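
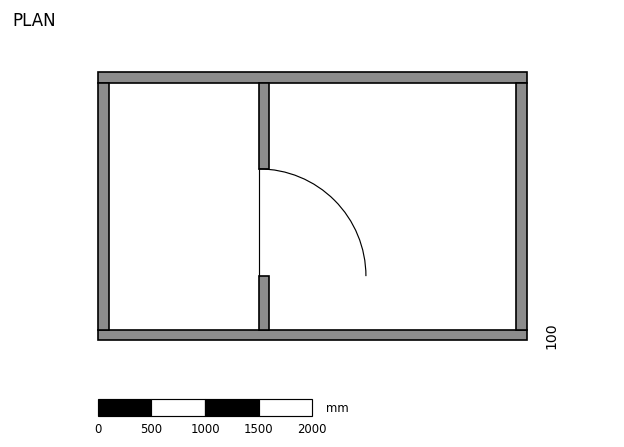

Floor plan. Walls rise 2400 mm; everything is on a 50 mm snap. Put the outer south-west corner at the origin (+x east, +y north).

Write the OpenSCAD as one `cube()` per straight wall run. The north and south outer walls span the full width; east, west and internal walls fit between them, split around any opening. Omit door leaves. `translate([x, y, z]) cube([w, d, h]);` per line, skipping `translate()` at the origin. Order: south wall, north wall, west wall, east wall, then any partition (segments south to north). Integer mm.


cube([4000, 100, 2400]);
translate([0, 2400, 0]) cube([4000, 100, 2400]);
translate([0, 100, 0]) cube([100, 2300, 2400]);
translate([3900, 100, 0]) cube([100, 2300, 2400]);
translate([1500, 100, 0]) cube([100, 500, 2400]);
translate([1500, 1600, 0]) cube([100, 800, 2400]);


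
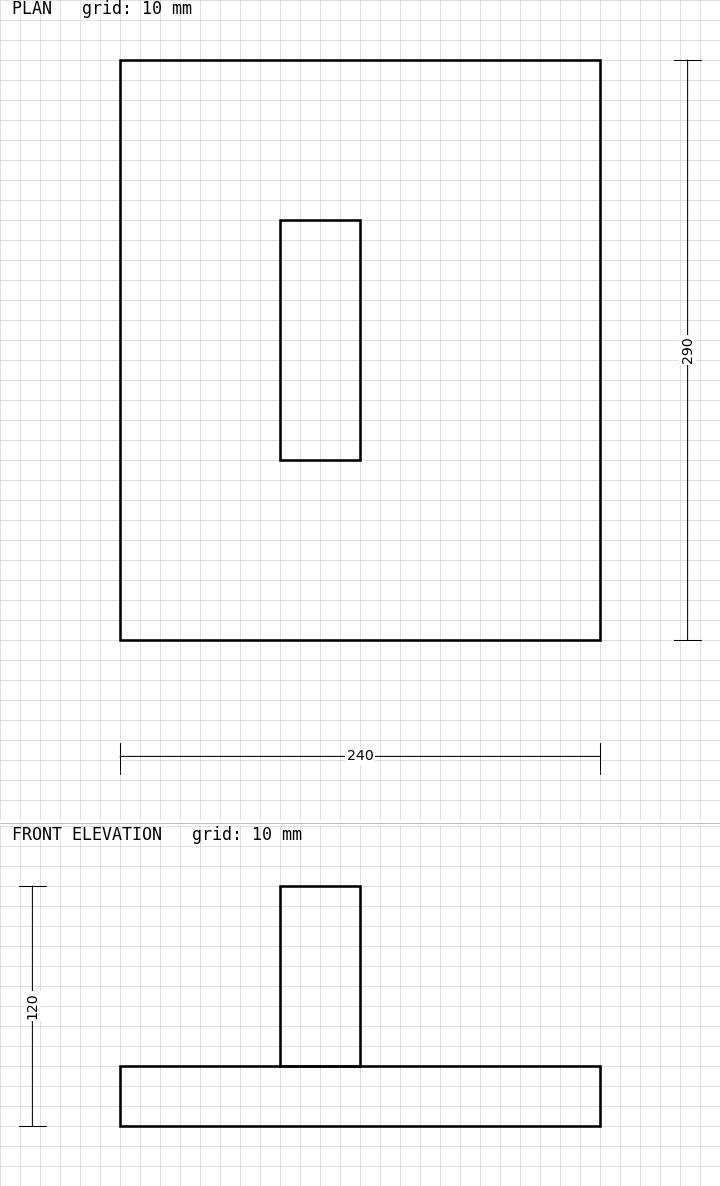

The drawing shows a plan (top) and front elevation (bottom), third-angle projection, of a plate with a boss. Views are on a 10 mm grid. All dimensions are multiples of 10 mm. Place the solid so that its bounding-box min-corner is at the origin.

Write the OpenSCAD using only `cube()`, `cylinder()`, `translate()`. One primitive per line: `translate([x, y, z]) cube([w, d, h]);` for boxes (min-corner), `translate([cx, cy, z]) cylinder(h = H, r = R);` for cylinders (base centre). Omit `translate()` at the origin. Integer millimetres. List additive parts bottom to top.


cube([240, 290, 30]);
translate([80, 90, 30]) cube([40, 120, 90]);


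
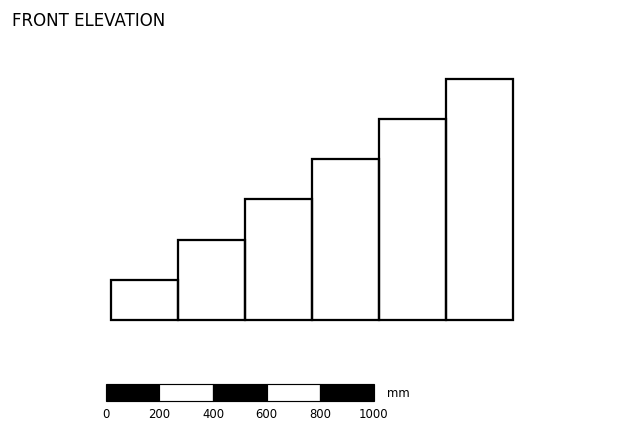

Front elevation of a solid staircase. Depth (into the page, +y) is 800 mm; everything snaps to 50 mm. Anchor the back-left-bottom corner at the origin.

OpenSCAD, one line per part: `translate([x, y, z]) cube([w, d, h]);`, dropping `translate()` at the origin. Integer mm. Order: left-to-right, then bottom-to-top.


cube([250, 800, 150]);
translate([250, 0, 0]) cube([250, 800, 300]);
translate([500, 0, 0]) cube([250, 800, 450]);
translate([750, 0, 0]) cube([250, 800, 600]);
translate([1000, 0, 0]) cube([250, 800, 750]);
translate([1250, 0, 0]) cube([250, 800, 900]);


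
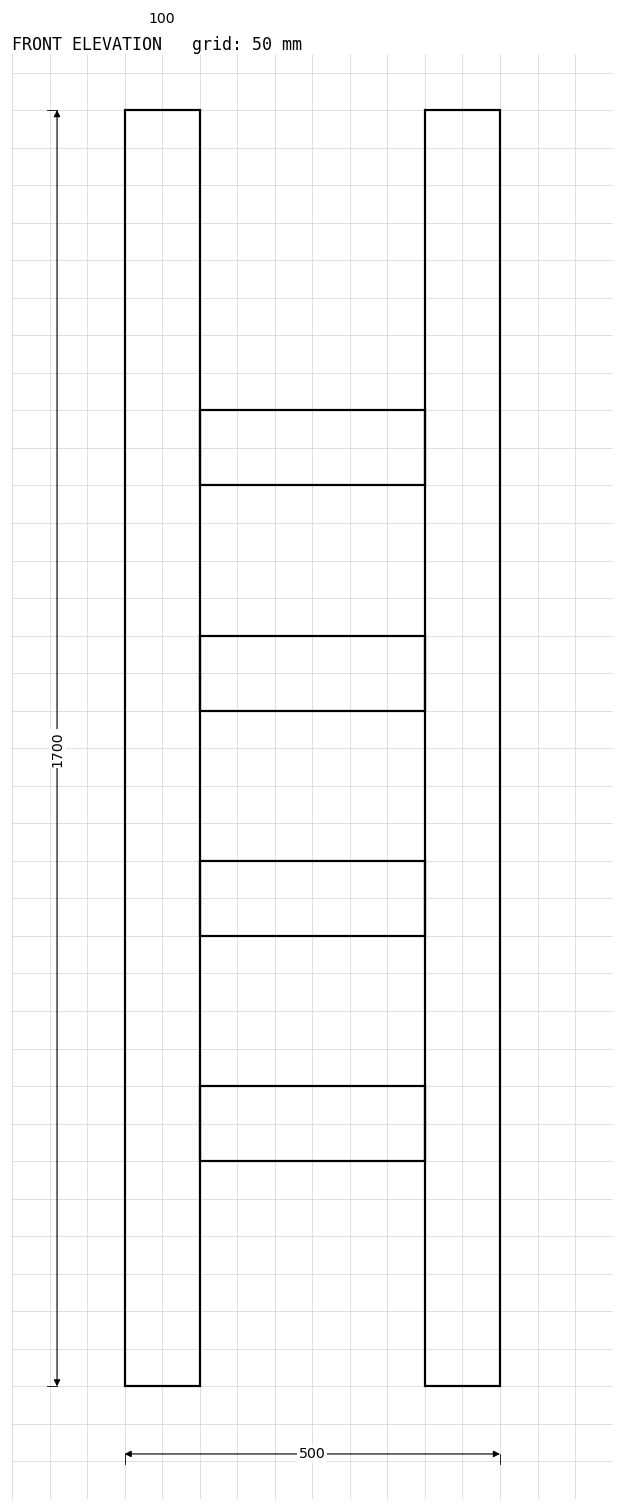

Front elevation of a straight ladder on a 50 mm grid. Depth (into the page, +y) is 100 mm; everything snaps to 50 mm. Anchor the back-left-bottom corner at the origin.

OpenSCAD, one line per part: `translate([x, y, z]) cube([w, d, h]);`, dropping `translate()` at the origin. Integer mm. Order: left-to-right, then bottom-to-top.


cube([100, 100, 1700]);
translate([100, 0, 300]) cube([300, 100, 100]);
translate([100, 0, 600]) cube([300, 100, 100]);
translate([100, 0, 900]) cube([300, 100, 100]);
translate([100, 0, 1200]) cube([300, 100, 100]);
translate([400, 0, 0]) cube([100, 100, 1700]);


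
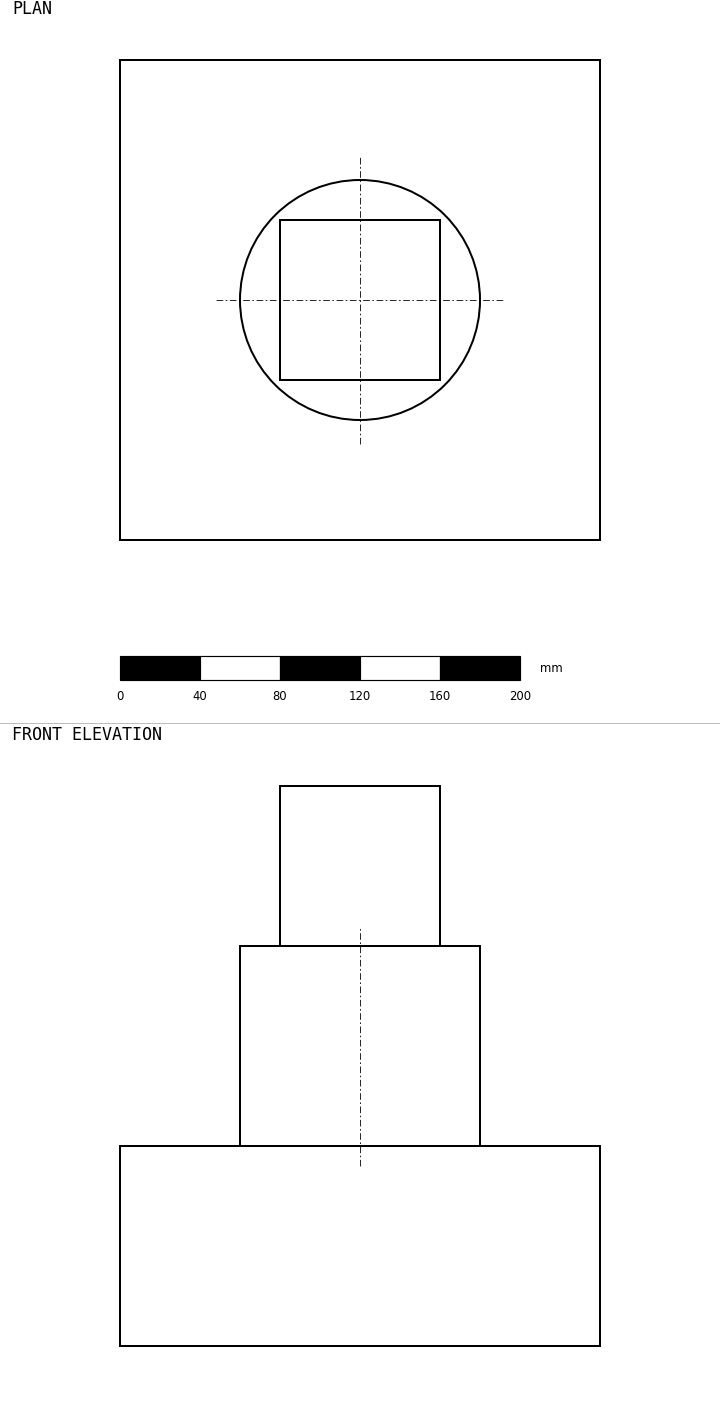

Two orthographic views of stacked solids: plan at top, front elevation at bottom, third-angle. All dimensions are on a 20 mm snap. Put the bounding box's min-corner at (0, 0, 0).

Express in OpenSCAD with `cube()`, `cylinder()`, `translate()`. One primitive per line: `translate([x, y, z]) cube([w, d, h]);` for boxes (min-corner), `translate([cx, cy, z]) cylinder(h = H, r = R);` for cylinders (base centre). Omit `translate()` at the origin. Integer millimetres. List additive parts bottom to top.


cube([240, 240, 100]);
translate([120, 120, 100]) cylinder(h = 100, r = 60);
translate([80, 80, 200]) cube([80, 80, 80]);


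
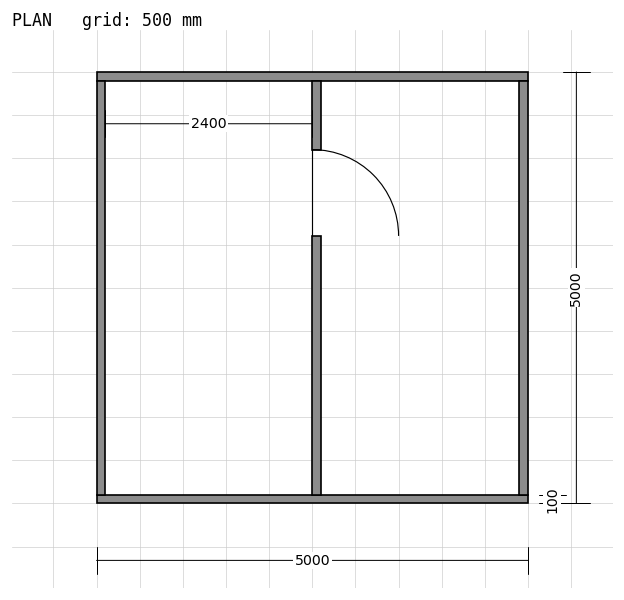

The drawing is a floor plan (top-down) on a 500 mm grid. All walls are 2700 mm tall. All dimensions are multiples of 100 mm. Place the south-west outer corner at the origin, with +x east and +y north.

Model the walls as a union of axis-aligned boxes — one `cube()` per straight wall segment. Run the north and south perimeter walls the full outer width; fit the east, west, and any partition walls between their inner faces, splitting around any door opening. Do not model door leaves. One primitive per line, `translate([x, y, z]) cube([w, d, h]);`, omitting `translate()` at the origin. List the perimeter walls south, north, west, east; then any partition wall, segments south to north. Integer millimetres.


cube([5000, 100, 2700]);
translate([0, 4900, 0]) cube([5000, 100, 2700]);
translate([0, 100, 0]) cube([100, 4800, 2700]);
translate([4900, 100, 0]) cube([100, 4800, 2700]);
translate([2500, 100, 0]) cube([100, 3000, 2700]);
translate([2500, 4100, 0]) cube([100, 800, 2700]);


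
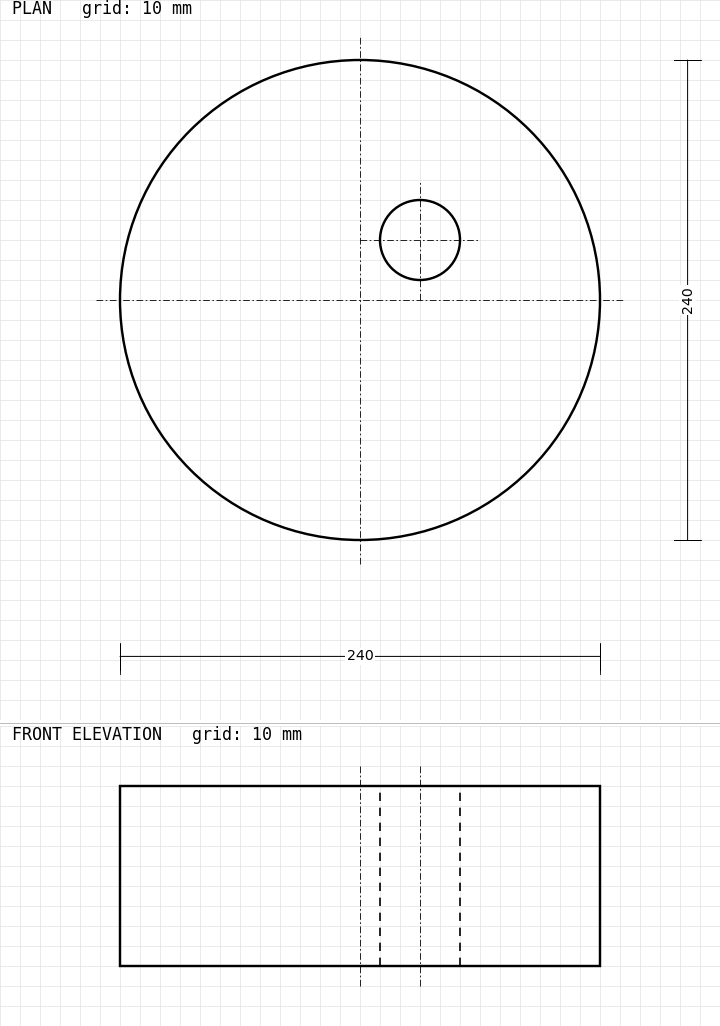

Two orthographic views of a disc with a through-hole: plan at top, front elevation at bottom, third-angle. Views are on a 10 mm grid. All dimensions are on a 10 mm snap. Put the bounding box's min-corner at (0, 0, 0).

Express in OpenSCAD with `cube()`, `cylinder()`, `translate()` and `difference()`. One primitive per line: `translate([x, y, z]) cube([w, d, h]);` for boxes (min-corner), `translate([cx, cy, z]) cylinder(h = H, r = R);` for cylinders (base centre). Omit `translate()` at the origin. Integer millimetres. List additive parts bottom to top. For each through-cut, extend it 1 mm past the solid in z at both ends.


difference() {
  translate([120, 120, 0]) cylinder(h = 90, r = 120);
  translate([150, 150, -1]) cylinder(h = 92, r = 20);
}


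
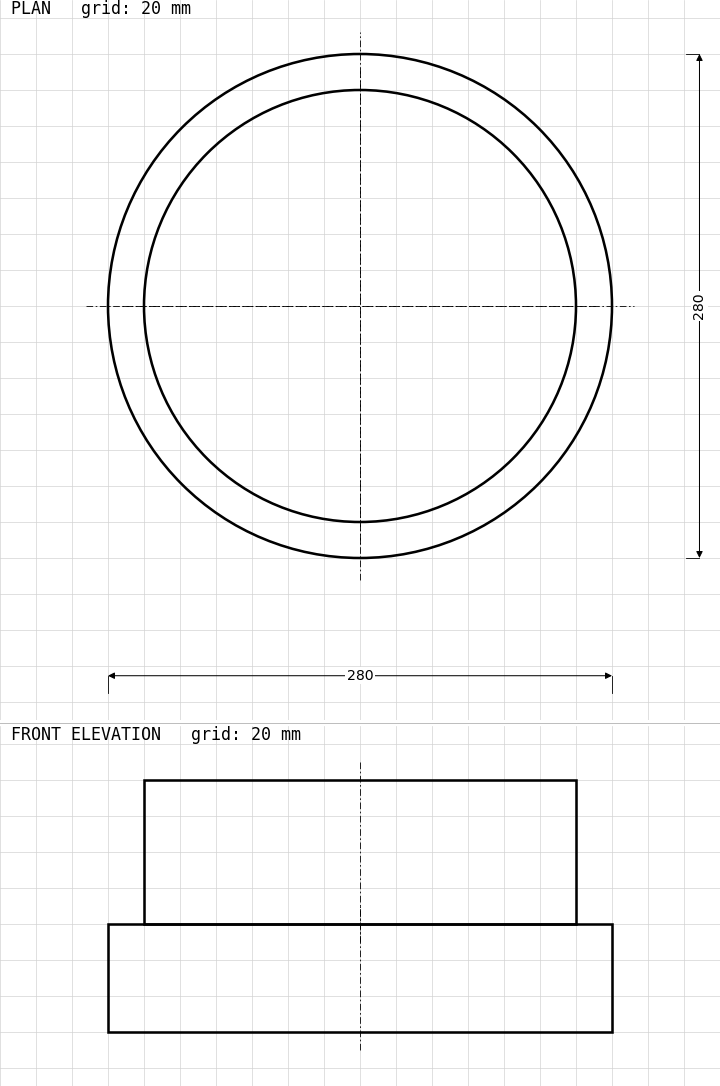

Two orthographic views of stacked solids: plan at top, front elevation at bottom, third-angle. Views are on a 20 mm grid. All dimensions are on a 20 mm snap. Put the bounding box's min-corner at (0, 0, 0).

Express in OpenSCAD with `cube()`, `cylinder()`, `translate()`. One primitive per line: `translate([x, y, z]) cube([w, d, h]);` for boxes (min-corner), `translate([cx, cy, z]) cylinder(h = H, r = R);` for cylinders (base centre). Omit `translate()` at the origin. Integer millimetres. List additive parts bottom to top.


translate([140, 140, 0]) cylinder(h = 60, r = 140);
translate([140, 140, 60]) cylinder(h = 80, r = 120);


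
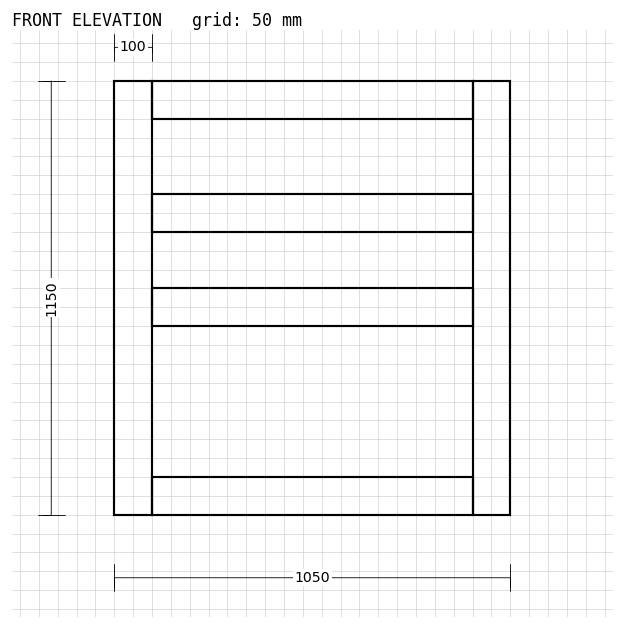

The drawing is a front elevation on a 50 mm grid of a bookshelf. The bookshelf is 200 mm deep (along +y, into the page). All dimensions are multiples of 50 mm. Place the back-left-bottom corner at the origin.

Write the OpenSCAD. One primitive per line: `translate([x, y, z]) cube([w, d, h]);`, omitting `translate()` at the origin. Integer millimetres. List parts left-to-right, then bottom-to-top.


cube([100, 200, 1150]);
translate([100, 0, 0]) cube([850, 200, 100]);
translate([100, 0, 500]) cube([850, 200, 100]);
translate([100, 0, 750]) cube([850, 200, 100]);
translate([100, 0, 1050]) cube([850, 200, 100]);
translate([950, 0, 0]) cube([100, 200, 1150]);


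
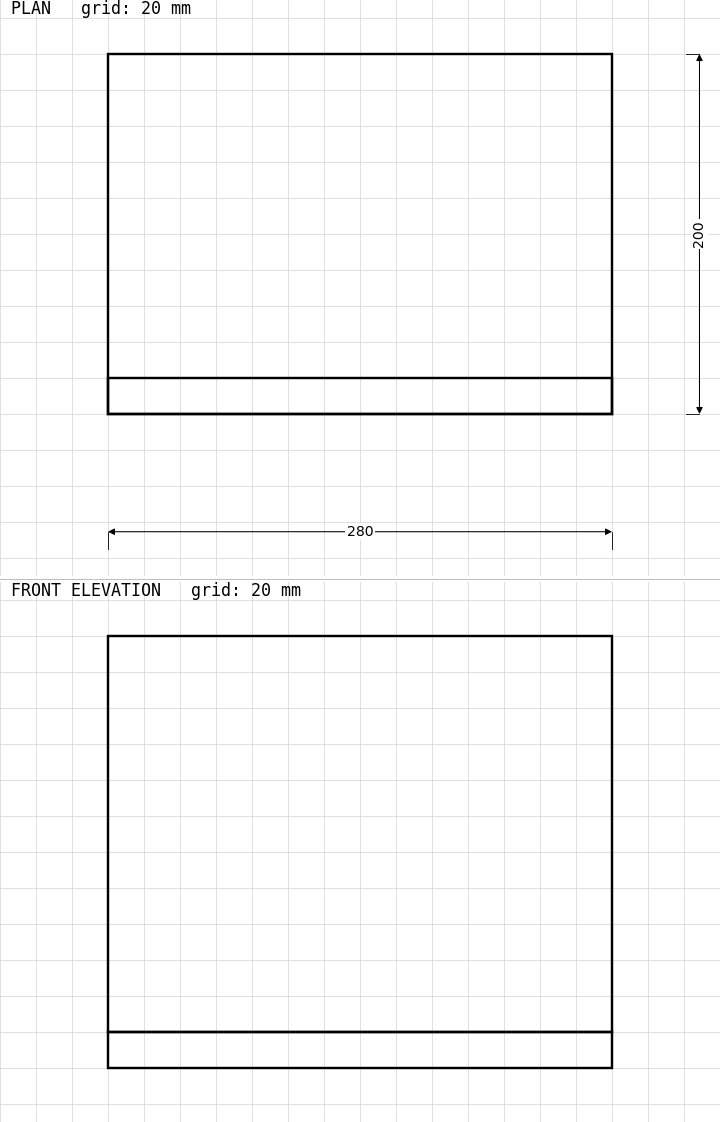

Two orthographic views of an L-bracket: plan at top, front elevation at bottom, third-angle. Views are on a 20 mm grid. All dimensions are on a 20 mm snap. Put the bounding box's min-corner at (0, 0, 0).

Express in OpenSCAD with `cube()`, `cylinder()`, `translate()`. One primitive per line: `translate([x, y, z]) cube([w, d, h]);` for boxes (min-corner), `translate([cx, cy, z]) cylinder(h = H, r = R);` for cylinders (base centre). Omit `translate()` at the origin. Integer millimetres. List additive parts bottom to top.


cube([280, 200, 20]);
translate([0, 0, 20]) cube([280, 20, 220]);


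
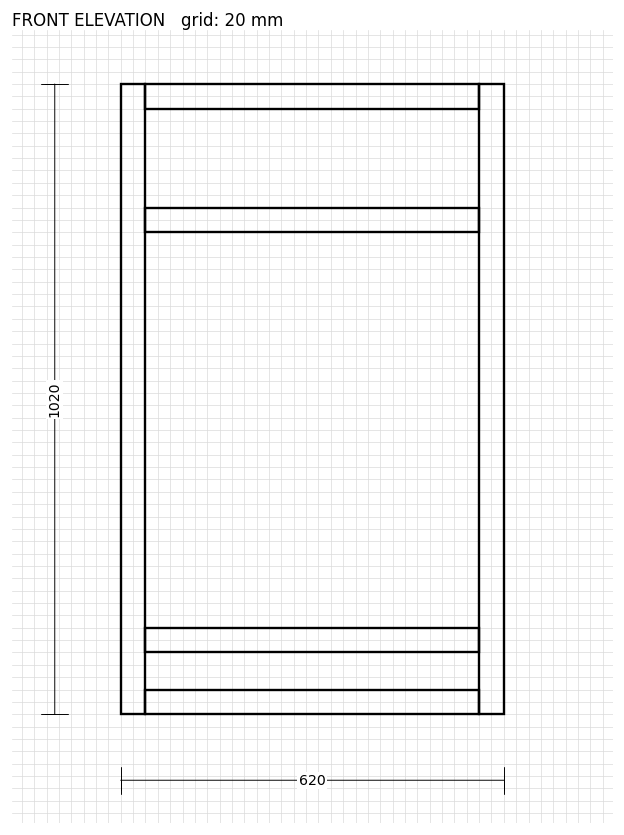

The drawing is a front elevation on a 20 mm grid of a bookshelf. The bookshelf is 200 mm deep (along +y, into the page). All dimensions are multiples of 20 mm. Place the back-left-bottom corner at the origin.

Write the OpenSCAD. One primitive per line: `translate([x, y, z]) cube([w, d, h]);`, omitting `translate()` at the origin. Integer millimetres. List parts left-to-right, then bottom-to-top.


cube([40, 200, 1020]);
translate([40, 0, 0]) cube([540, 200, 40]);
translate([40, 0, 100]) cube([540, 200, 40]);
translate([40, 0, 780]) cube([540, 200, 40]);
translate([40, 0, 980]) cube([540, 200, 40]);
translate([580, 0, 0]) cube([40, 200, 1020]);


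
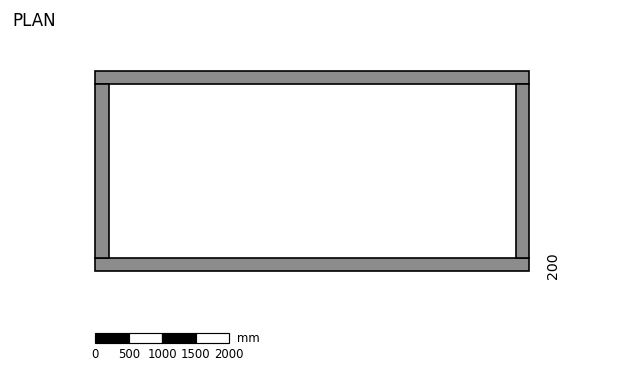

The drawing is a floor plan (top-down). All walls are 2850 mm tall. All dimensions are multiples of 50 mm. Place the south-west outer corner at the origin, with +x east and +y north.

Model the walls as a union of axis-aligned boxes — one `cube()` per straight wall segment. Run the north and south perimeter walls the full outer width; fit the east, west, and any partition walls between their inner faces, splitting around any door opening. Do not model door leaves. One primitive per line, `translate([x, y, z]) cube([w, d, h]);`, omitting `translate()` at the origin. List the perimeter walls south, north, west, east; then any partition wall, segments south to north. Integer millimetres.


cube([6500, 200, 2850]);
translate([0, 2800, 0]) cube([6500, 200, 2850]);
translate([0, 200, 0]) cube([200, 2600, 2850]);
translate([6300, 200, 0]) cube([200, 2600, 2850]);


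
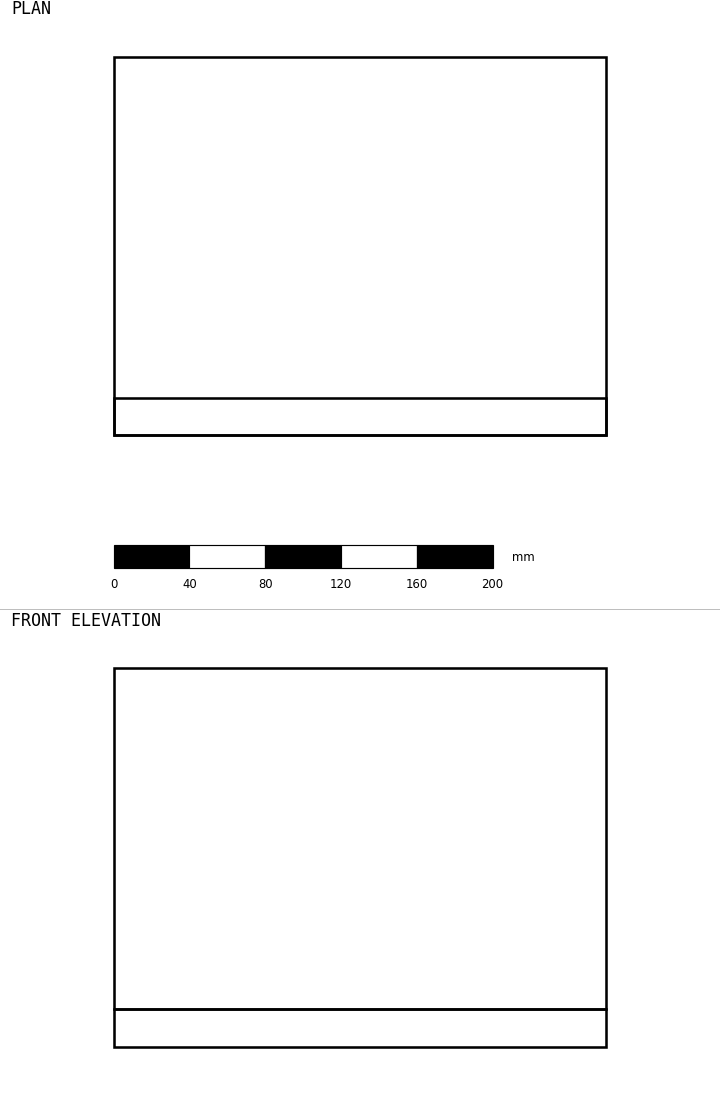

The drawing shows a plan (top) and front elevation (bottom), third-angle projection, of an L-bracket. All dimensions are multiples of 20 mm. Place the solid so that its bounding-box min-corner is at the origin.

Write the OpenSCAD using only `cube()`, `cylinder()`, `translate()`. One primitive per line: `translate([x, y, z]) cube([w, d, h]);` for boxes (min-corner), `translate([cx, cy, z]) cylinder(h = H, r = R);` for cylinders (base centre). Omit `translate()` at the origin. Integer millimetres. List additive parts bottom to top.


cube([260, 200, 20]);
translate([0, 0, 20]) cube([260, 20, 180]);


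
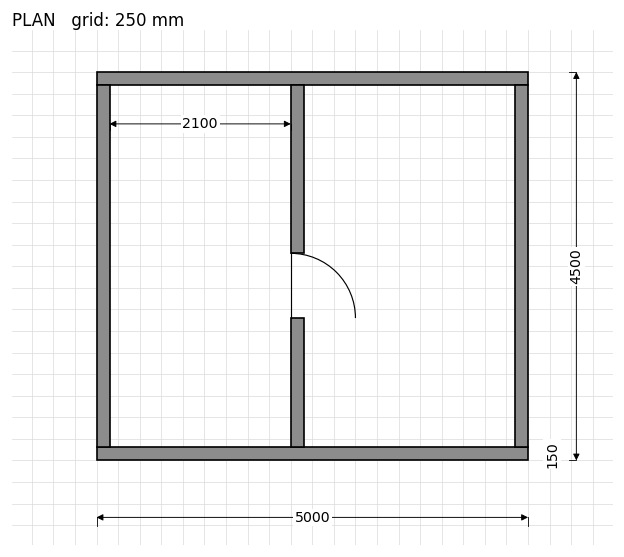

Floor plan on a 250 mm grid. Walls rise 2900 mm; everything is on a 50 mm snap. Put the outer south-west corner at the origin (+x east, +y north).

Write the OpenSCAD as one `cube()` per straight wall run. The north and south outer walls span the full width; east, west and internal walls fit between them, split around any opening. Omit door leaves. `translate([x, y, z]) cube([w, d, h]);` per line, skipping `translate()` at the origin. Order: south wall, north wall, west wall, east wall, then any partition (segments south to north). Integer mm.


cube([5000, 150, 2900]);
translate([0, 4350, 0]) cube([5000, 150, 2900]);
translate([0, 150, 0]) cube([150, 4200, 2900]);
translate([4850, 150, 0]) cube([150, 4200, 2900]);
translate([2250, 150, 0]) cube([150, 1500, 2900]);
translate([2250, 2400, 0]) cube([150, 1950, 2900]);


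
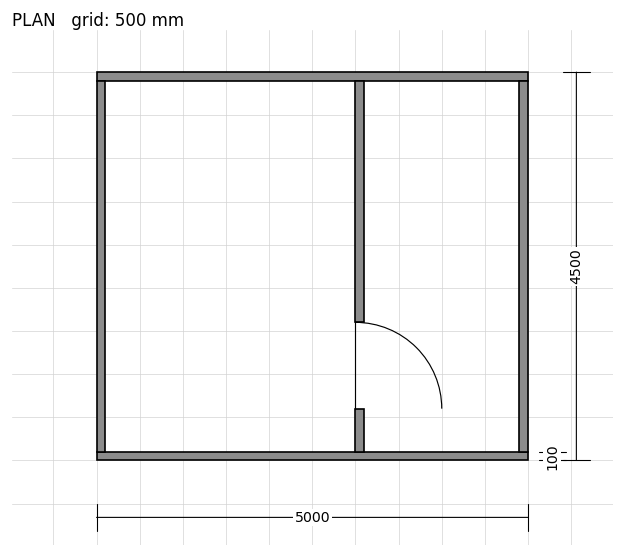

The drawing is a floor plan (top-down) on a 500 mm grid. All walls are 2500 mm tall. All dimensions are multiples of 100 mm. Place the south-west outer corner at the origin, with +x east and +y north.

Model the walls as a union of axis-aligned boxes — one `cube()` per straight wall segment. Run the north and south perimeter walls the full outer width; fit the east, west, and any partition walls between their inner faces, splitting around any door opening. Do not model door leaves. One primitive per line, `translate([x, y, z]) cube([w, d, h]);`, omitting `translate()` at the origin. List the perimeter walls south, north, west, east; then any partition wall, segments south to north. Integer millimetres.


cube([5000, 100, 2500]);
translate([0, 4400, 0]) cube([5000, 100, 2500]);
translate([0, 100, 0]) cube([100, 4300, 2500]);
translate([4900, 100, 0]) cube([100, 4300, 2500]);
translate([3000, 100, 0]) cube([100, 500, 2500]);
translate([3000, 1600, 0]) cube([100, 2800, 2500]);


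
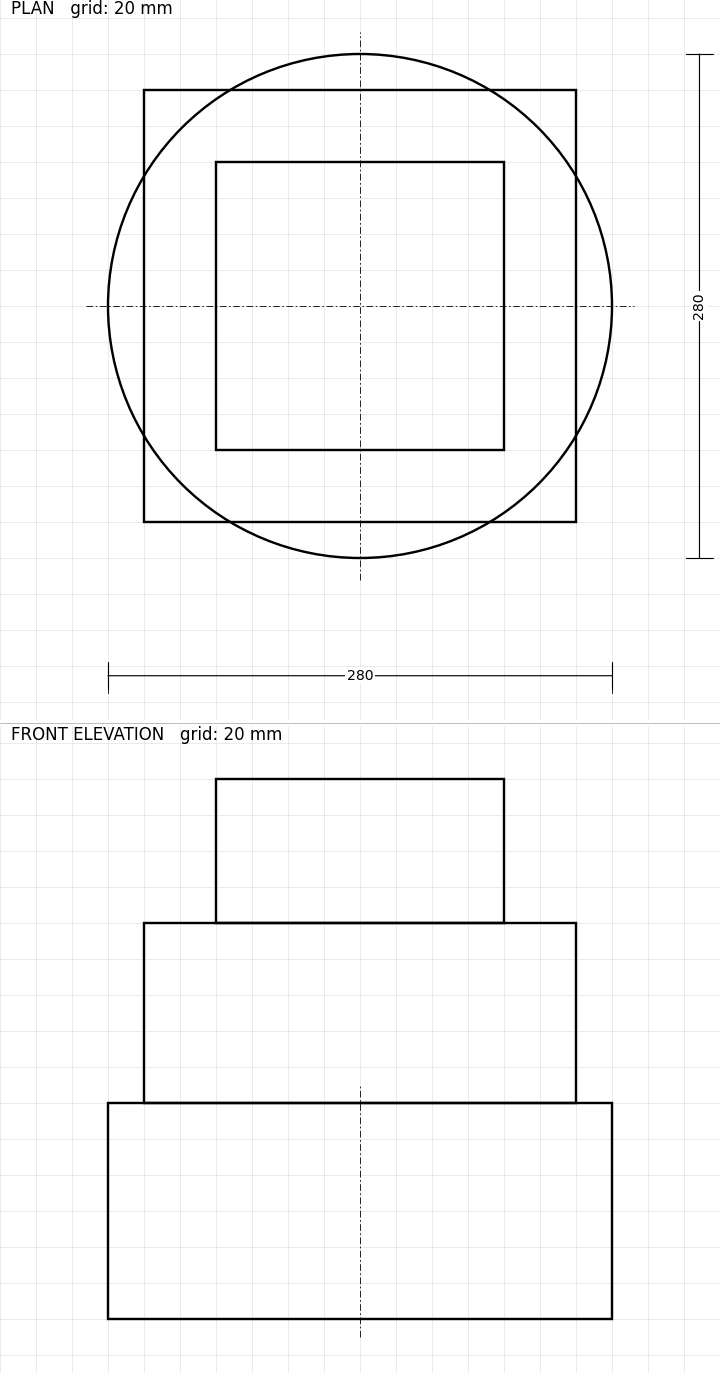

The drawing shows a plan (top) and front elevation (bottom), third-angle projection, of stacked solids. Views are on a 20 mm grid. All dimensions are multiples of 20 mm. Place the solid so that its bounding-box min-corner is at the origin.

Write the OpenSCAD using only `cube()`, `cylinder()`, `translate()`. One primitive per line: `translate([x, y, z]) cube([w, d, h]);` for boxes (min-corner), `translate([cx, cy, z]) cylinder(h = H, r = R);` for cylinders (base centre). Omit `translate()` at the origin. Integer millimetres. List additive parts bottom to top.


translate([140, 140, 0]) cylinder(h = 120, r = 140);
translate([20, 20, 120]) cube([240, 240, 100]);
translate([60, 60, 220]) cube([160, 160, 80]);


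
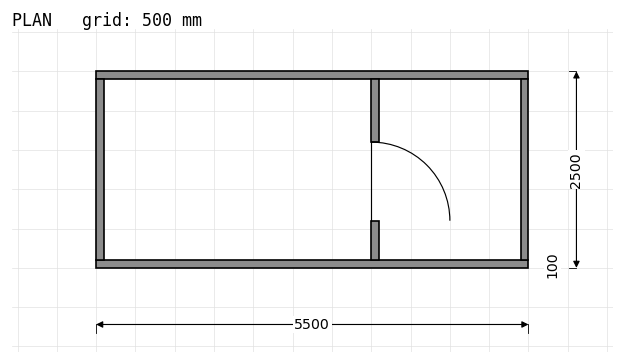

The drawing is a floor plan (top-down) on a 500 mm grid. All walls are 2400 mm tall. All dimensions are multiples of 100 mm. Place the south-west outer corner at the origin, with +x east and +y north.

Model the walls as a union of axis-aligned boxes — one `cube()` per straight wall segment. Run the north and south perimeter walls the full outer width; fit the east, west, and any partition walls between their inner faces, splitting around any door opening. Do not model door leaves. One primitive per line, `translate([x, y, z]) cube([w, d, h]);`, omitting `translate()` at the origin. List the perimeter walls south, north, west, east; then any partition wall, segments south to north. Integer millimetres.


cube([5500, 100, 2400]);
translate([0, 2400, 0]) cube([5500, 100, 2400]);
translate([0, 100, 0]) cube([100, 2300, 2400]);
translate([5400, 100, 0]) cube([100, 2300, 2400]);
translate([3500, 100, 0]) cube([100, 500, 2400]);
translate([3500, 1600, 0]) cube([100, 800, 2400]);


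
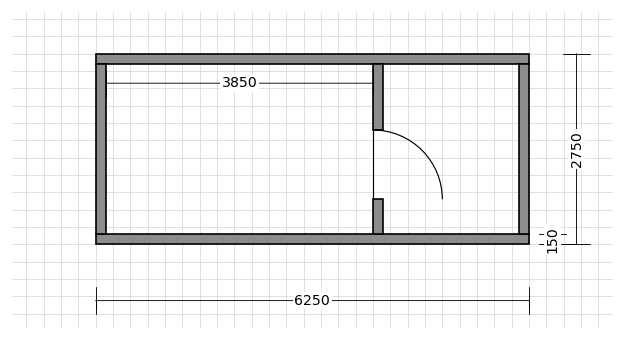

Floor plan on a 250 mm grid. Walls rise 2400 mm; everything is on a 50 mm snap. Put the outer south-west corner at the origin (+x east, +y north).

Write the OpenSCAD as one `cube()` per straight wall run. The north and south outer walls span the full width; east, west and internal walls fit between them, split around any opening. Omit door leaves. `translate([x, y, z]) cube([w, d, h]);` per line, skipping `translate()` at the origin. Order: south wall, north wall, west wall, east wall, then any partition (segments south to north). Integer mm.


cube([6250, 150, 2400]);
translate([0, 2600, 0]) cube([6250, 150, 2400]);
translate([0, 150, 0]) cube([150, 2450, 2400]);
translate([6100, 150, 0]) cube([150, 2450, 2400]);
translate([4000, 150, 0]) cube([150, 500, 2400]);
translate([4000, 1650, 0]) cube([150, 950, 2400]);


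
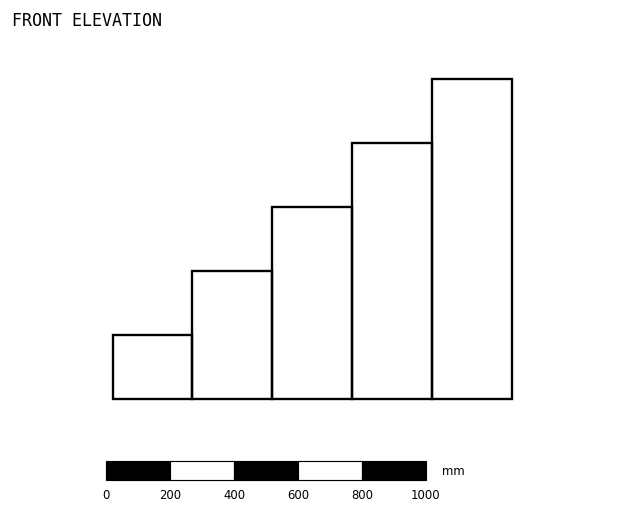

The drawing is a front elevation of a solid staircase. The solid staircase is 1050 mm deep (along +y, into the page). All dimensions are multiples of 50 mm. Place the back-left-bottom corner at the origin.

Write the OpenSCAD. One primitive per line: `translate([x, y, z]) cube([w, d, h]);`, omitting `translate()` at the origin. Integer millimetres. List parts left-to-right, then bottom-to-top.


cube([250, 1050, 200]);
translate([250, 0, 0]) cube([250, 1050, 400]);
translate([500, 0, 0]) cube([250, 1050, 600]);
translate([750, 0, 0]) cube([250, 1050, 800]);
translate([1000, 0, 0]) cube([250, 1050, 1000]);


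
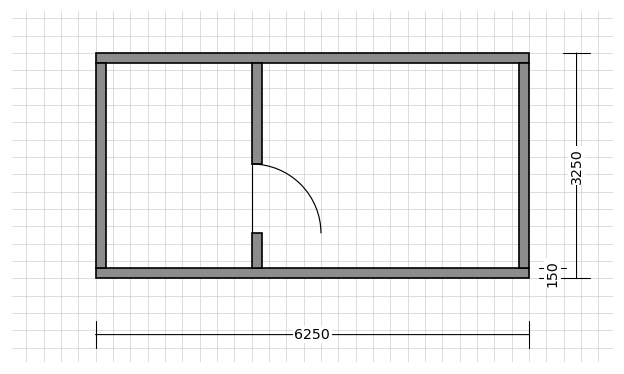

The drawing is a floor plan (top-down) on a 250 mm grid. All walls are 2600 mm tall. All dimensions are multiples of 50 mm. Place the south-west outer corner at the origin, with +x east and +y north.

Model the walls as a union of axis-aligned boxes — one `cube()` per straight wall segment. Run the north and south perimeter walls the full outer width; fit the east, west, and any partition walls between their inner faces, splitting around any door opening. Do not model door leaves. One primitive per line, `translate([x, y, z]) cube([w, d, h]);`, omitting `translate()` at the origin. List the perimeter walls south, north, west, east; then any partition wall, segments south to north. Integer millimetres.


cube([6250, 150, 2600]);
translate([0, 3100, 0]) cube([6250, 150, 2600]);
translate([0, 150, 0]) cube([150, 2950, 2600]);
translate([6100, 150, 0]) cube([150, 2950, 2600]);
translate([2250, 150, 0]) cube([150, 500, 2600]);
translate([2250, 1650, 0]) cube([150, 1450, 2600]);


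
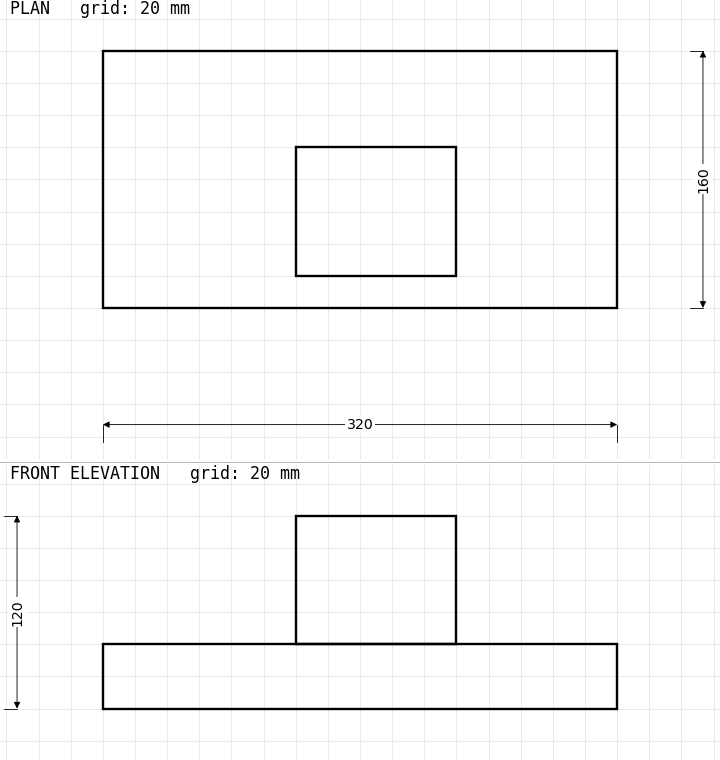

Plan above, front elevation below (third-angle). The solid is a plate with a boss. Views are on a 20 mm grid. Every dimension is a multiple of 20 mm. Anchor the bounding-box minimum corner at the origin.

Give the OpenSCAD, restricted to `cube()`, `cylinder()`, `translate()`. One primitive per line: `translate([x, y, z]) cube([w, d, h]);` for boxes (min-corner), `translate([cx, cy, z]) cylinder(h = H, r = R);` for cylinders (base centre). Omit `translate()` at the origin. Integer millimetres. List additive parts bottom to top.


cube([320, 160, 40]);
translate([120, 20, 40]) cube([100, 80, 80]);


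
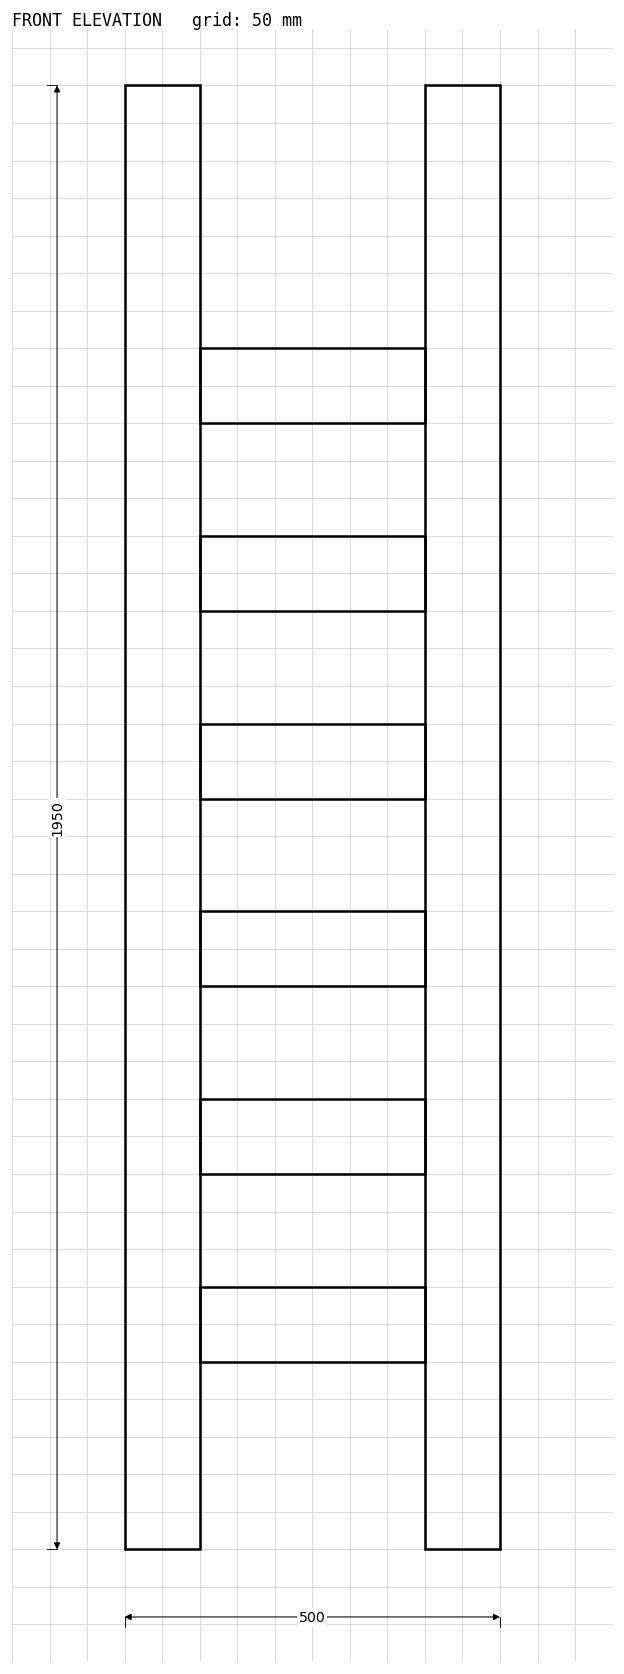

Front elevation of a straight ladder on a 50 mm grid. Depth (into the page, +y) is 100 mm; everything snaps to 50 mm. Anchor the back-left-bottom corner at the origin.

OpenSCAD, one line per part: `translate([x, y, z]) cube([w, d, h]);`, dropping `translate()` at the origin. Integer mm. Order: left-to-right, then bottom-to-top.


cube([100, 100, 1950]);
translate([100, 0, 250]) cube([300, 100, 100]);
translate([100, 0, 500]) cube([300, 100, 100]);
translate([100, 0, 750]) cube([300, 100, 100]);
translate([100, 0, 1000]) cube([300, 100, 100]);
translate([100, 0, 1250]) cube([300, 100, 100]);
translate([100, 0, 1500]) cube([300, 100, 100]);
translate([400, 0, 0]) cube([100, 100, 1950]);


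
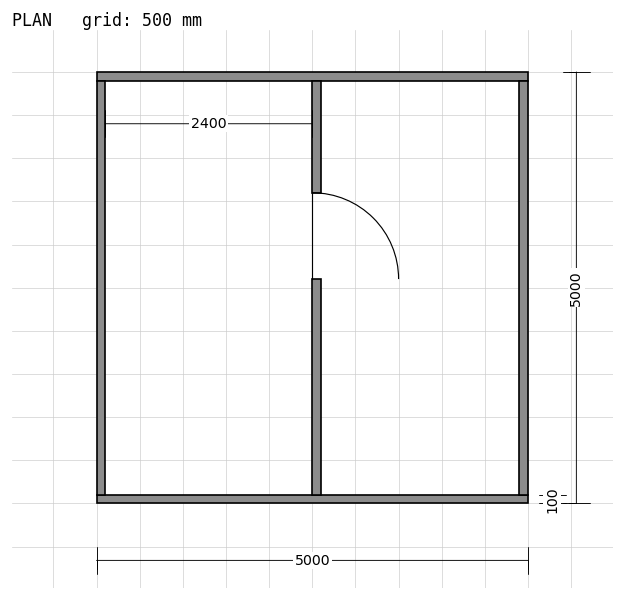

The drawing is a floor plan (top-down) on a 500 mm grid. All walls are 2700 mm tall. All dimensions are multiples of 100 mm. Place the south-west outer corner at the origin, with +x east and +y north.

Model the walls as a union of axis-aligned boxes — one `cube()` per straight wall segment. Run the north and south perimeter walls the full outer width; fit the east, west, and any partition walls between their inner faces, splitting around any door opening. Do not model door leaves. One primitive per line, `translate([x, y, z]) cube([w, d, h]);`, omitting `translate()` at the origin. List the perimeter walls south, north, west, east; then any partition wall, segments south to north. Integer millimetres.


cube([5000, 100, 2700]);
translate([0, 4900, 0]) cube([5000, 100, 2700]);
translate([0, 100, 0]) cube([100, 4800, 2700]);
translate([4900, 100, 0]) cube([100, 4800, 2700]);
translate([2500, 100, 0]) cube([100, 2500, 2700]);
translate([2500, 3600, 0]) cube([100, 1300, 2700]);


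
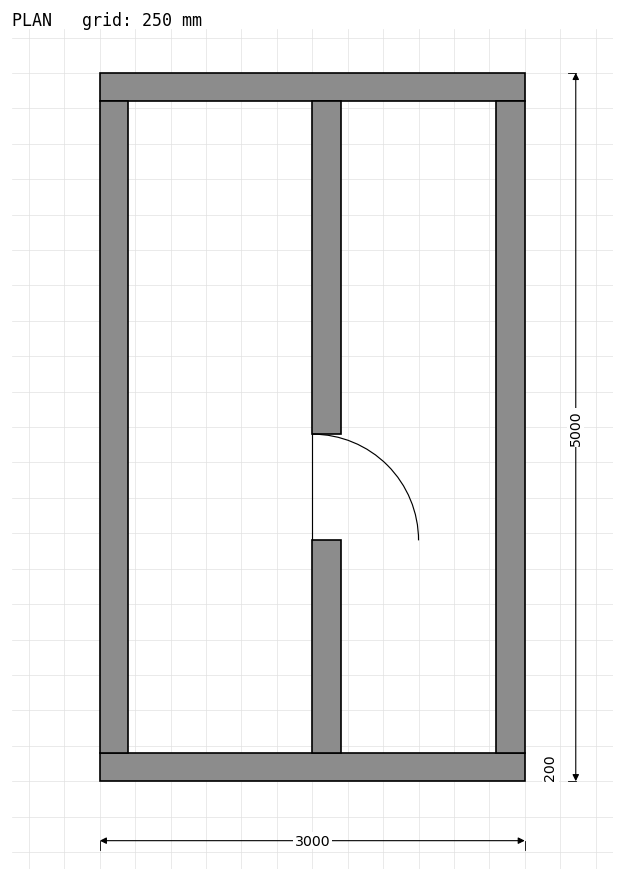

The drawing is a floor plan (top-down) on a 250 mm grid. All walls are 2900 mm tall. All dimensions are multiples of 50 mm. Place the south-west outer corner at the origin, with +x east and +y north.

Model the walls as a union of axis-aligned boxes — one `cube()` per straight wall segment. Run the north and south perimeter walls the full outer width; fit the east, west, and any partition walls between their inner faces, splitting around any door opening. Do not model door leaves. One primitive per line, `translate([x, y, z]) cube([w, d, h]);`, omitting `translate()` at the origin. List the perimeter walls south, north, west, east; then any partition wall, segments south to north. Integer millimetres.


cube([3000, 200, 2900]);
translate([0, 4800, 0]) cube([3000, 200, 2900]);
translate([0, 200, 0]) cube([200, 4600, 2900]);
translate([2800, 200, 0]) cube([200, 4600, 2900]);
translate([1500, 200, 0]) cube([200, 1500, 2900]);
translate([1500, 2450, 0]) cube([200, 2350, 2900]);


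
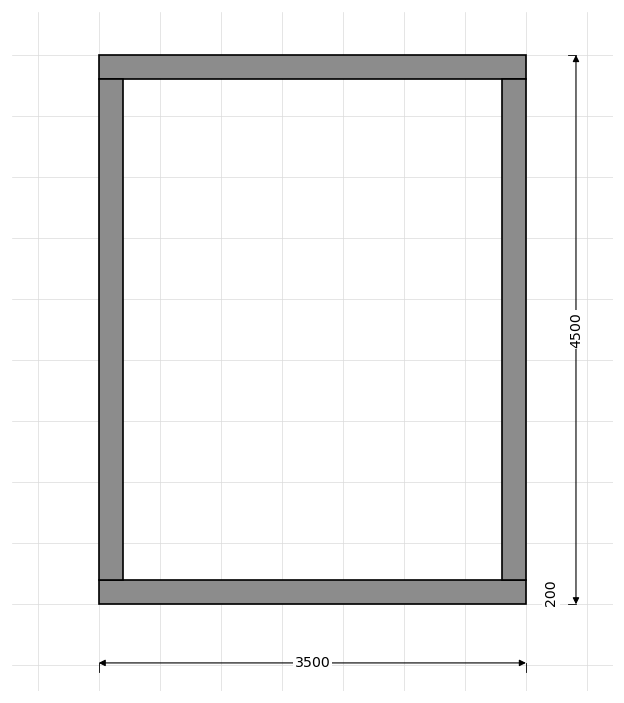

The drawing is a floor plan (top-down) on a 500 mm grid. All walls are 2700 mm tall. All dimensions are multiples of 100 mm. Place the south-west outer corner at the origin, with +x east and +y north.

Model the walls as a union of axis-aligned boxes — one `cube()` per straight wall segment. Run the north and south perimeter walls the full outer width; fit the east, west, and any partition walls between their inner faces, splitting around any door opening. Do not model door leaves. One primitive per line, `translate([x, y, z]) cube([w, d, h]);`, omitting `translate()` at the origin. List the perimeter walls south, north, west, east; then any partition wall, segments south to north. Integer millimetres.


cube([3500, 200, 2700]);
translate([0, 4300, 0]) cube([3500, 200, 2700]);
translate([0, 200, 0]) cube([200, 4100, 2700]);
translate([3300, 200, 0]) cube([200, 4100, 2700]);


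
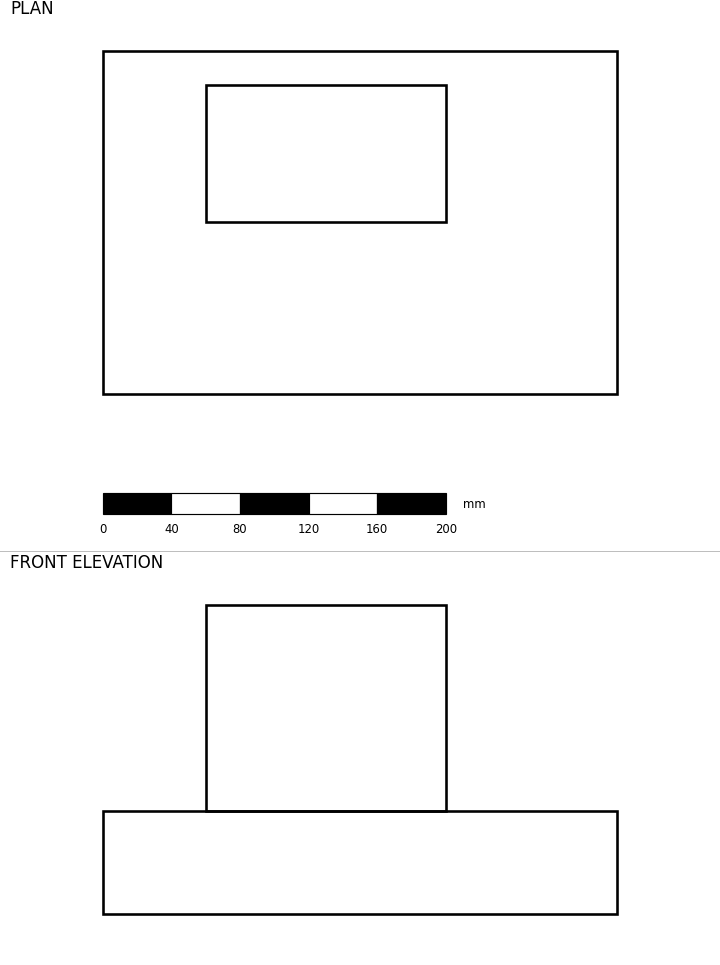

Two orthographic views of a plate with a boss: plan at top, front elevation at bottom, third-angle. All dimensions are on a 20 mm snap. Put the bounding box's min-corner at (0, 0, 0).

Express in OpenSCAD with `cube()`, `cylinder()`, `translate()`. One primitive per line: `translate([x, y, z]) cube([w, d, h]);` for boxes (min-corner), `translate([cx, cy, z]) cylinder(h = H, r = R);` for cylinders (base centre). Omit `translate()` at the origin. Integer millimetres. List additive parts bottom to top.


cube([300, 200, 60]);
translate([60, 100, 60]) cube([140, 80, 120]);


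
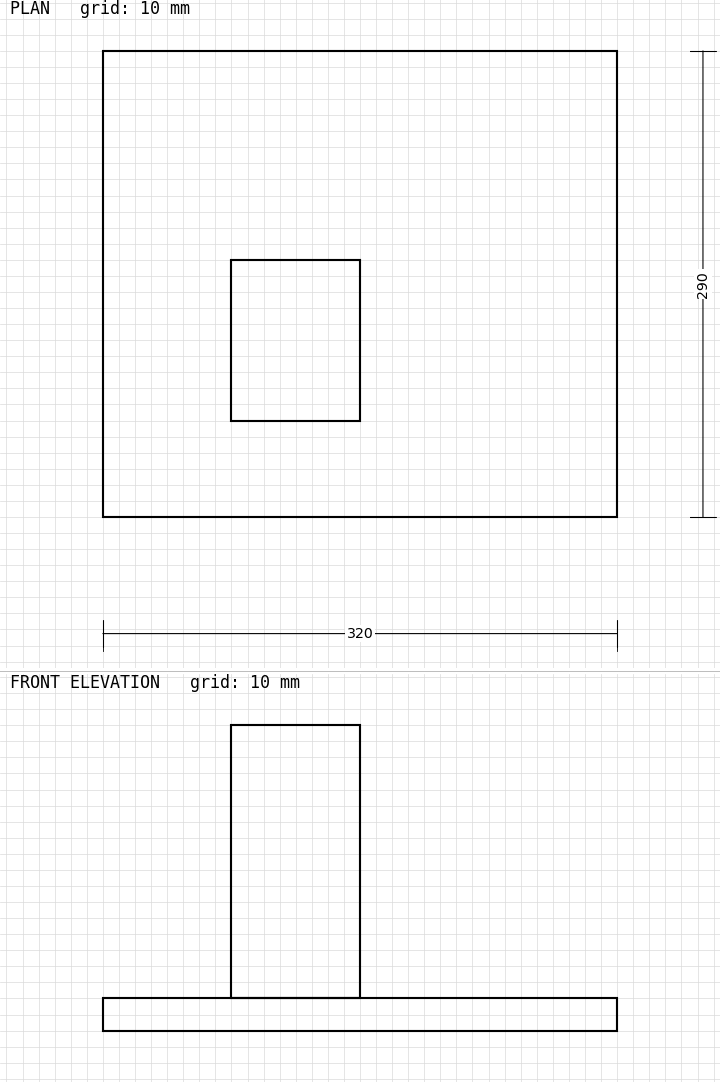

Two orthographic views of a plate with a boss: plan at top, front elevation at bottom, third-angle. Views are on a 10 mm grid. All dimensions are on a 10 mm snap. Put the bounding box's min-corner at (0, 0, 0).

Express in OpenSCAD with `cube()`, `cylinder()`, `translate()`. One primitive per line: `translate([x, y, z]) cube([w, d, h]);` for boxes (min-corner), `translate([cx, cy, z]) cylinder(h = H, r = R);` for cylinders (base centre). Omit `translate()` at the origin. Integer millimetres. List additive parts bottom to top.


cube([320, 290, 20]);
translate([80, 60, 20]) cube([80, 100, 170]);


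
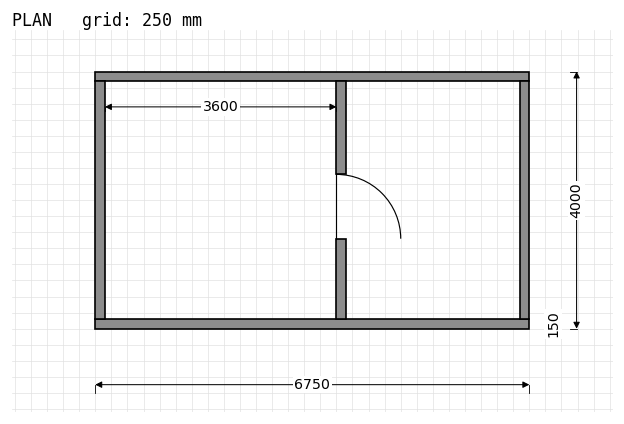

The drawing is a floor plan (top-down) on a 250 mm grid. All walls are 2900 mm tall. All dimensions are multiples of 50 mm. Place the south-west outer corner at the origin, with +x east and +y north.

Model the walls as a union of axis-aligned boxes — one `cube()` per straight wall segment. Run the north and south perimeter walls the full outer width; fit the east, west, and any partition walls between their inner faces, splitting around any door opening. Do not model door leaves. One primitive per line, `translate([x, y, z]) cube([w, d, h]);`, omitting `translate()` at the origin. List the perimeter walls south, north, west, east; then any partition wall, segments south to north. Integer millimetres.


cube([6750, 150, 2900]);
translate([0, 3850, 0]) cube([6750, 150, 2900]);
translate([0, 150, 0]) cube([150, 3700, 2900]);
translate([6600, 150, 0]) cube([150, 3700, 2900]);
translate([3750, 150, 0]) cube([150, 1250, 2900]);
translate([3750, 2400, 0]) cube([150, 1450, 2900]);


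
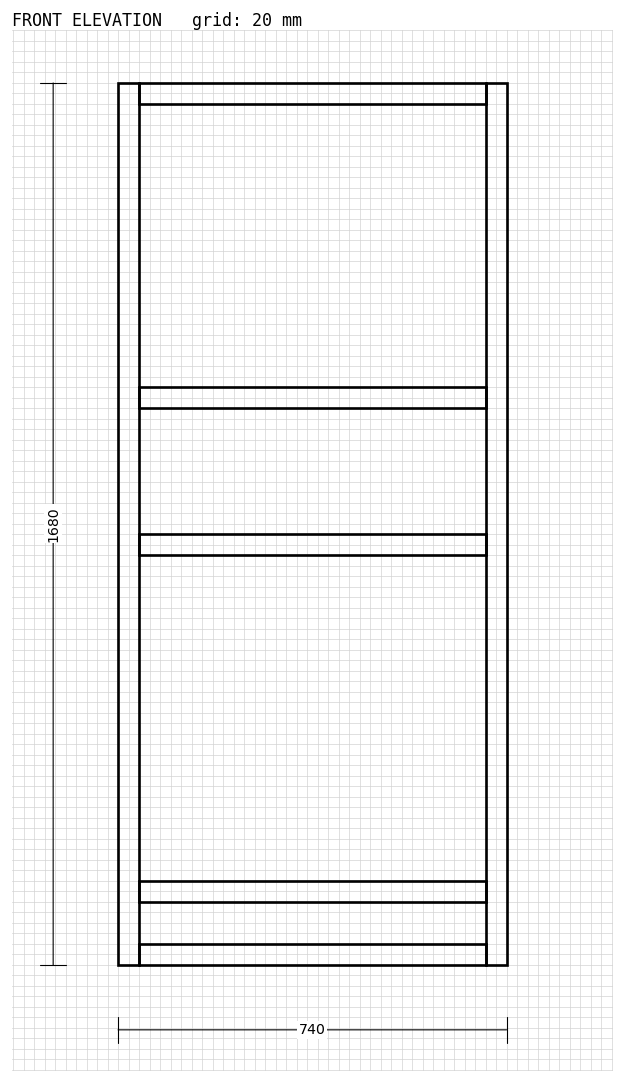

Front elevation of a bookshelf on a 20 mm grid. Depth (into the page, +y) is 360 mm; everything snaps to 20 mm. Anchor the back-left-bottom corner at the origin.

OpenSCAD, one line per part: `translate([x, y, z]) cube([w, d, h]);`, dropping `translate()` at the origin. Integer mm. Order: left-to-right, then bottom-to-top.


cube([40, 360, 1680]);
translate([40, 0, 0]) cube([660, 360, 40]);
translate([40, 0, 120]) cube([660, 360, 40]);
translate([40, 0, 780]) cube([660, 360, 40]);
translate([40, 0, 1060]) cube([660, 360, 40]);
translate([40, 0, 1640]) cube([660, 360, 40]);
translate([700, 0, 0]) cube([40, 360, 1680]);


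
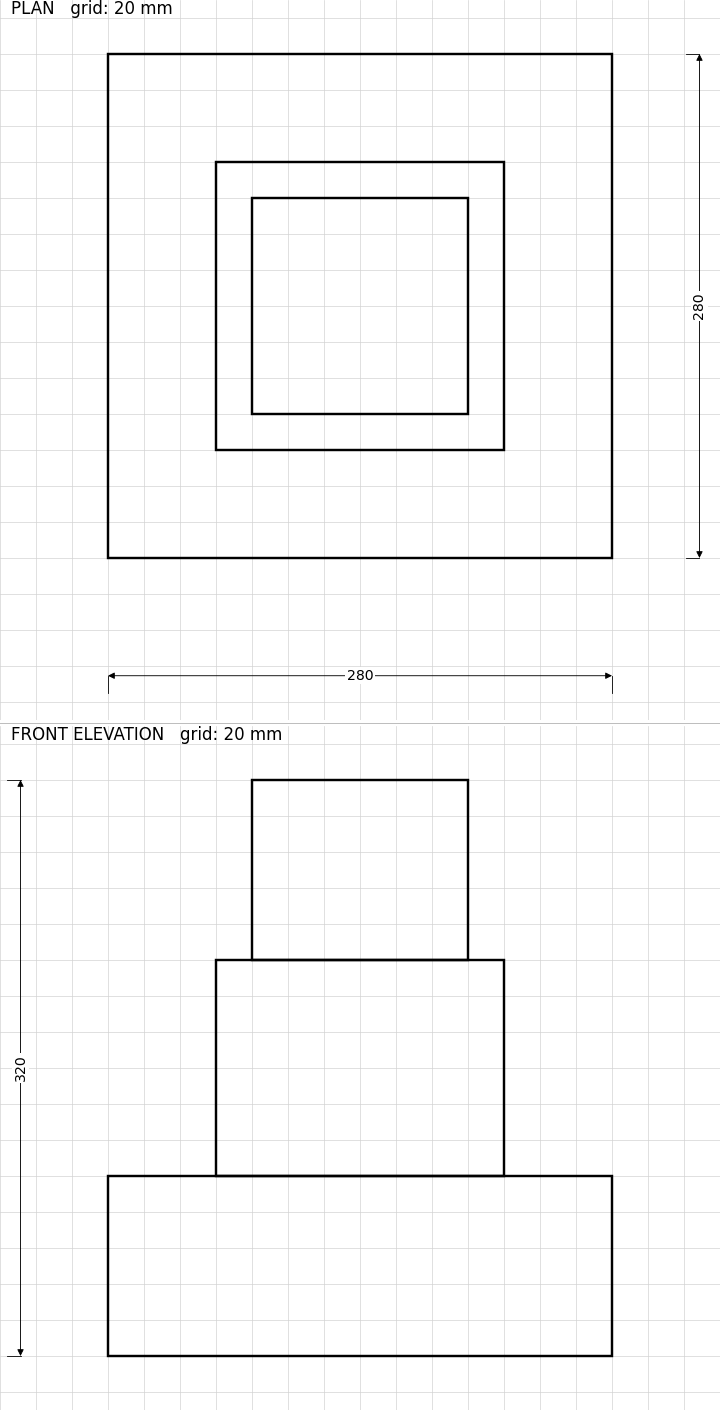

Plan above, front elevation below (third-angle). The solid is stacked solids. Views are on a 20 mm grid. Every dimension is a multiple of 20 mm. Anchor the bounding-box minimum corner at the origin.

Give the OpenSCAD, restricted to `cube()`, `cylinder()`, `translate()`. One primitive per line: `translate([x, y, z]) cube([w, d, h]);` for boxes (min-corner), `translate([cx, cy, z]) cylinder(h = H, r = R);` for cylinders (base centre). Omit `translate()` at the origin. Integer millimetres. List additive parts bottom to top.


cube([280, 280, 100]);
translate([60, 60, 100]) cube([160, 160, 120]);
translate([80, 80, 220]) cube([120, 120, 100]);


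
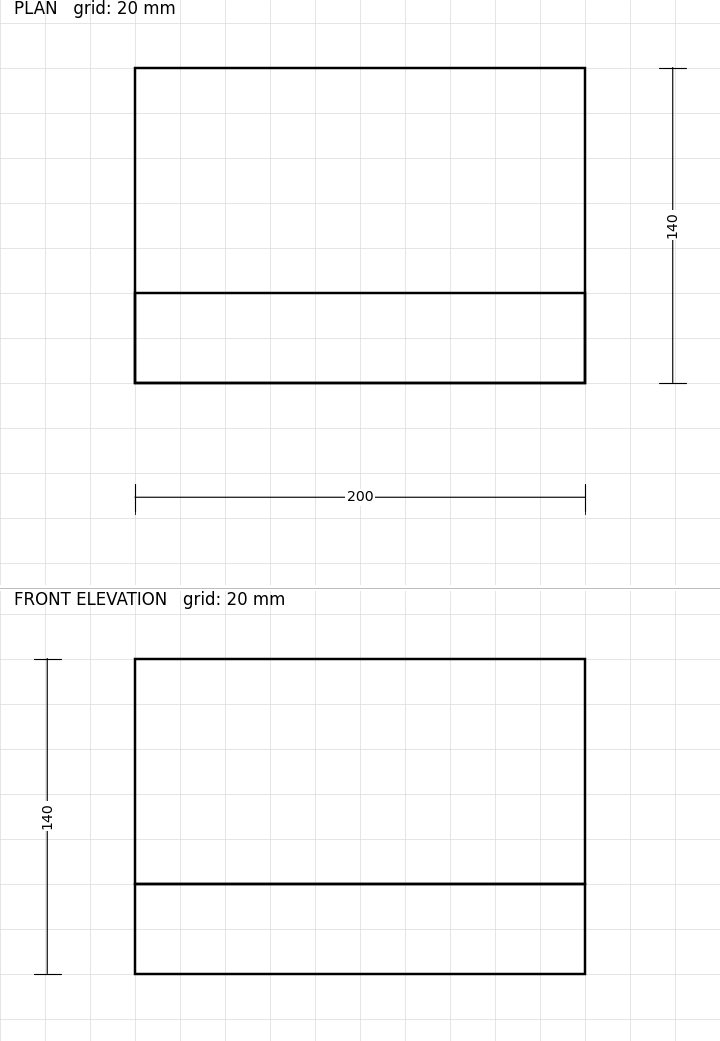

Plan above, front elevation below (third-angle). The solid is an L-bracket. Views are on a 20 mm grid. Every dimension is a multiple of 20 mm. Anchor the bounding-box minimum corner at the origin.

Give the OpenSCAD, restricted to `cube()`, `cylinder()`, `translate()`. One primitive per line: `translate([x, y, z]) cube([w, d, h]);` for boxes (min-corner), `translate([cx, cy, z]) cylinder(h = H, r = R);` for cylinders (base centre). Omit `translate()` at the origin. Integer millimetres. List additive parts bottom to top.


cube([200, 140, 40]);
translate([0, 0, 40]) cube([200, 40, 100]);


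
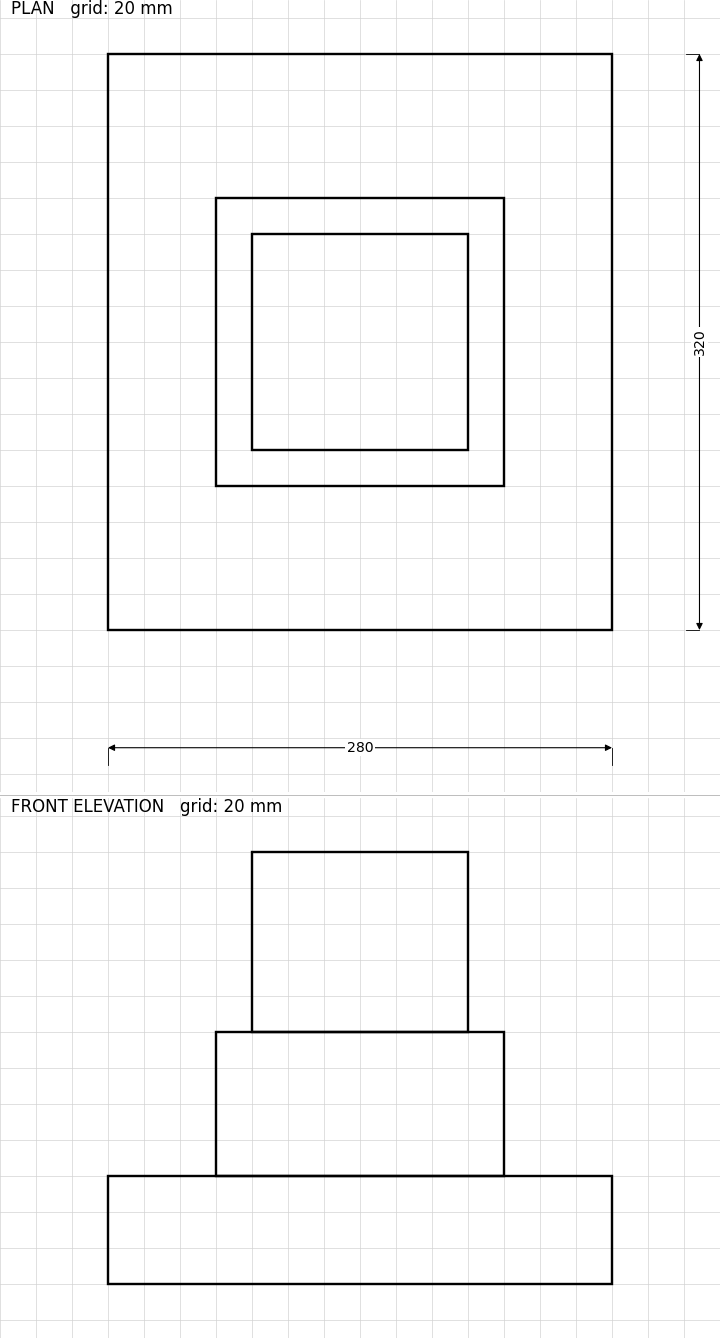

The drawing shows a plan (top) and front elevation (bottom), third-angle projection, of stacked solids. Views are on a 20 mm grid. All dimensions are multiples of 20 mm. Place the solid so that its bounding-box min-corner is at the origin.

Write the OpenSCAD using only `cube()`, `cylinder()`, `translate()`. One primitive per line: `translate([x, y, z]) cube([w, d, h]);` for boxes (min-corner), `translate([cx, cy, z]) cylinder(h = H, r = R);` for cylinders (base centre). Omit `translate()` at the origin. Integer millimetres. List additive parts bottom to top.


cube([280, 320, 60]);
translate([60, 80, 60]) cube([160, 160, 80]);
translate([80, 100, 140]) cube([120, 120, 100]);


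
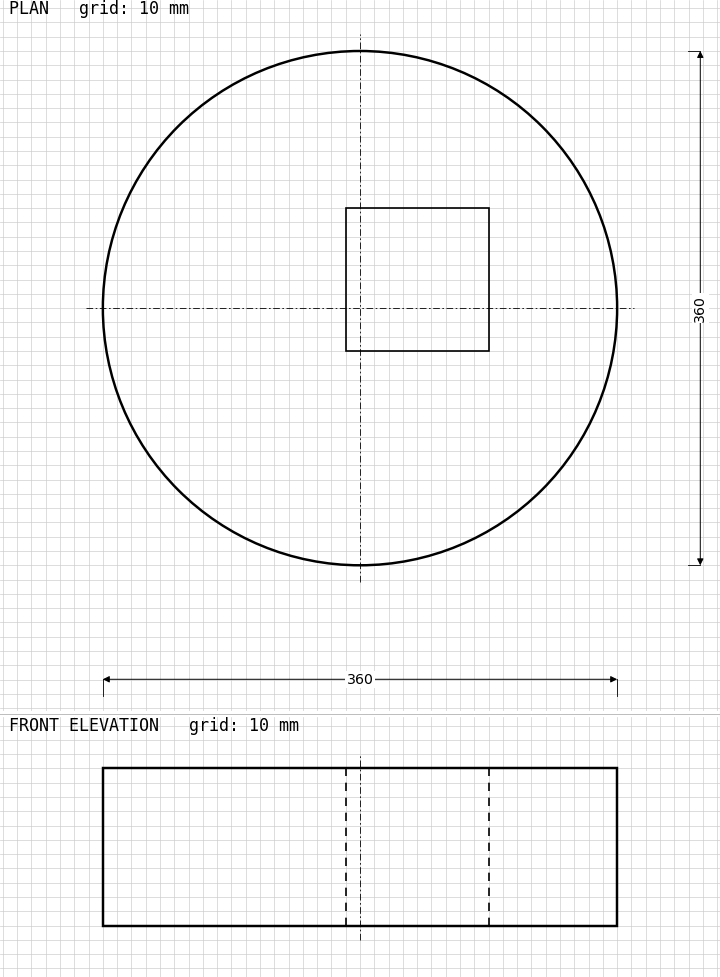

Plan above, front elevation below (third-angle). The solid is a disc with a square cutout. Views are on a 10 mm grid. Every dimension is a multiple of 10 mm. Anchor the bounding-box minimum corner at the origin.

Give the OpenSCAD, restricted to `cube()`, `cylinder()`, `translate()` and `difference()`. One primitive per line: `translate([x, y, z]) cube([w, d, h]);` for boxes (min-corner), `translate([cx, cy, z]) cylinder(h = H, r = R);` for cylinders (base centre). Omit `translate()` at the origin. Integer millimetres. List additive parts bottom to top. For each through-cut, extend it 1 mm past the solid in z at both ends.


difference() {
  translate([180, 180, 0]) cylinder(h = 110, r = 180);
  translate([170, 150, -1]) cube([100, 100, 112]);
}


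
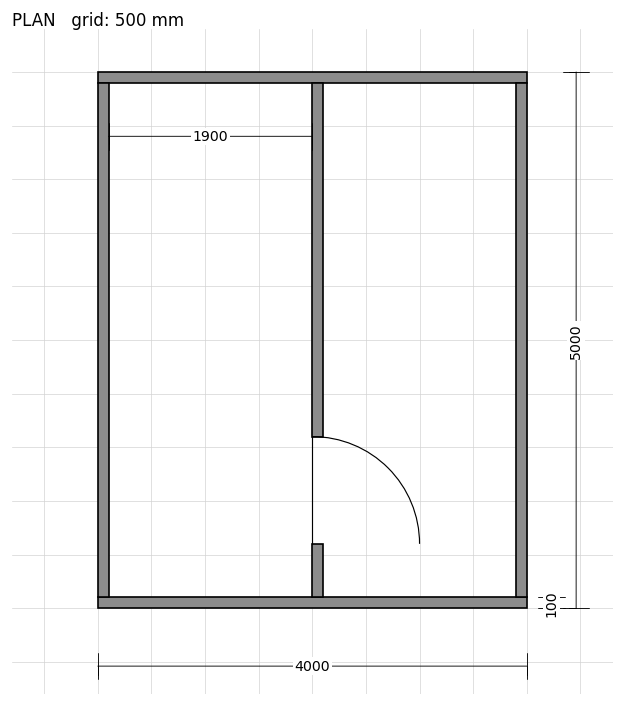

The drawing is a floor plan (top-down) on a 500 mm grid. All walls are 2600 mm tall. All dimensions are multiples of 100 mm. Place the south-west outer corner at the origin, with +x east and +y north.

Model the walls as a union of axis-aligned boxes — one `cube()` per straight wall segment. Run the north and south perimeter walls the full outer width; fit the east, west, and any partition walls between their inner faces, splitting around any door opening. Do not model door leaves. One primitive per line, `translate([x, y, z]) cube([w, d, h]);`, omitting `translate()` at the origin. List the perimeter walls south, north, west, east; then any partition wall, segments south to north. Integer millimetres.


cube([4000, 100, 2600]);
translate([0, 4900, 0]) cube([4000, 100, 2600]);
translate([0, 100, 0]) cube([100, 4800, 2600]);
translate([3900, 100, 0]) cube([100, 4800, 2600]);
translate([2000, 100, 0]) cube([100, 500, 2600]);
translate([2000, 1600, 0]) cube([100, 3300, 2600]);


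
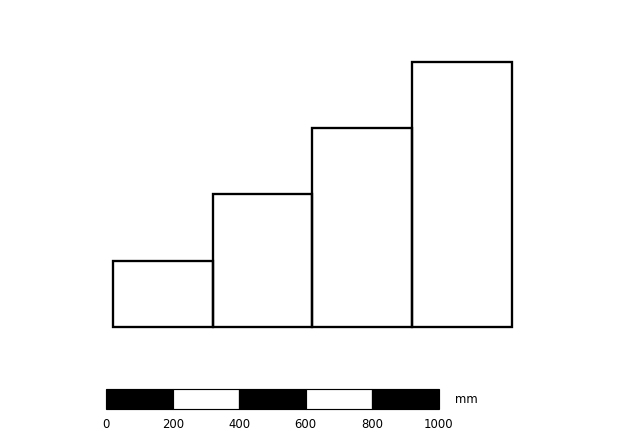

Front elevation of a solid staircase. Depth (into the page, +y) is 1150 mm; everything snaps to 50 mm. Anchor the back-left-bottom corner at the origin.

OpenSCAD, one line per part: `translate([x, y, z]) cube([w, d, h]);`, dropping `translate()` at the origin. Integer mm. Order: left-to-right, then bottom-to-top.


cube([300, 1150, 200]);
translate([300, 0, 0]) cube([300, 1150, 400]);
translate([600, 0, 0]) cube([300, 1150, 600]);
translate([900, 0, 0]) cube([300, 1150, 800]);


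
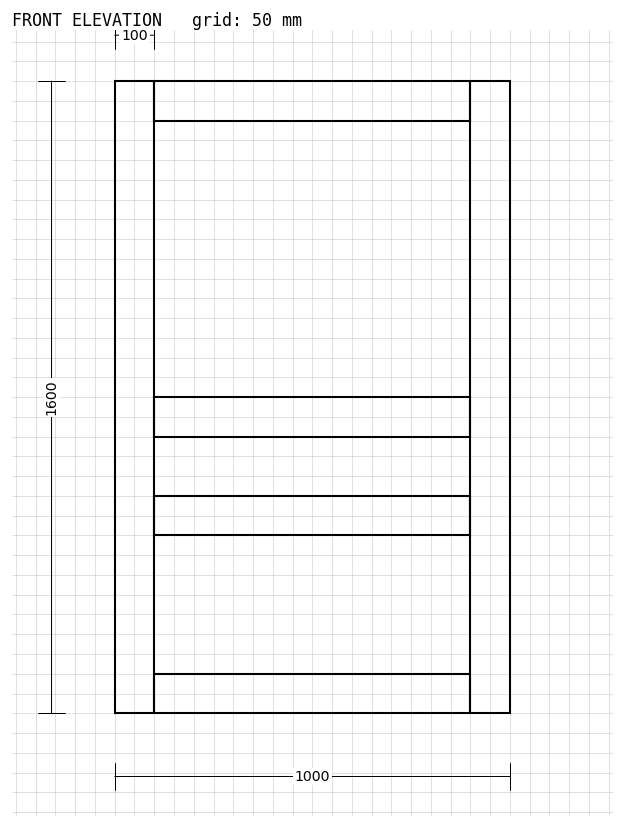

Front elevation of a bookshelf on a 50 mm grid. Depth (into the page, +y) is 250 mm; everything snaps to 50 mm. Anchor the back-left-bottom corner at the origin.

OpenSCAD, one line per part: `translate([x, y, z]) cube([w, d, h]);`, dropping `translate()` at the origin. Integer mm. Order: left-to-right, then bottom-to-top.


cube([100, 250, 1600]);
translate([100, 0, 0]) cube([800, 250, 100]);
translate([100, 0, 450]) cube([800, 250, 100]);
translate([100, 0, 700]) cube([800, 250, 100]);
translate([100, 0, 1500]) cube([800, 250, 100]);
translate([900, 0, 0]) cube([100, 250, 1600]);


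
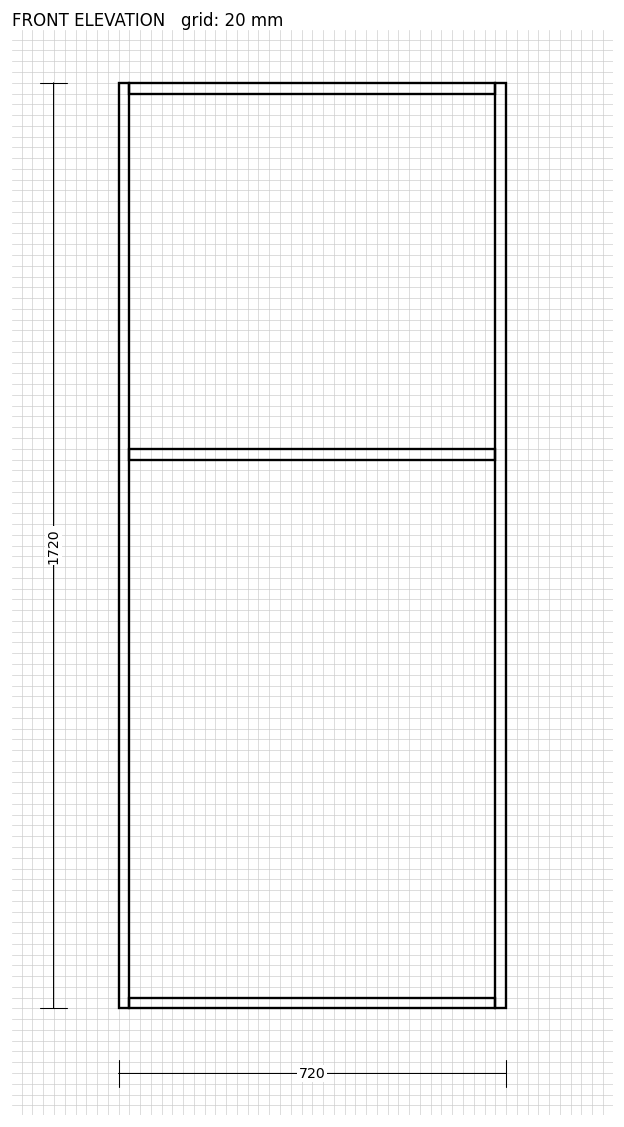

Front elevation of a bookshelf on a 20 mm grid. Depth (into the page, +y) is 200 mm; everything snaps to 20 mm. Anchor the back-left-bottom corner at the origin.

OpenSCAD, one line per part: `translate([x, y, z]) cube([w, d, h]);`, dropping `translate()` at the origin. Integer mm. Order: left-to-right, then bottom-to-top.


cube([20, 200, 1720]);
translate([20, 0, 0]) cube([680, 200, 20]);
translate([20, 0, 1020]) cube([680, 200, 20]);
translate([20, 0, 1700]) cube([680, 200, 20]);
translate([700, 0, 0]) cube([20, 200, 1720]);
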